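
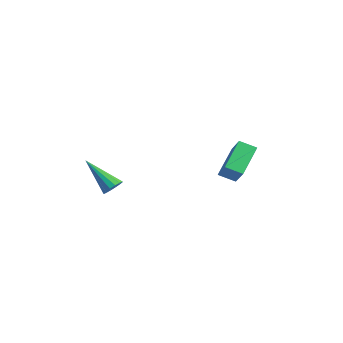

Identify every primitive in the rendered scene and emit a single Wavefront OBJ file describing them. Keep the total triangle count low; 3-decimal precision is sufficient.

v 3.229 0.51 2.132
v 2.676 -0.089 2.489
v 2.535 1.745 3.125
v 1.982 1.146 3.483
v 4.178 0.234 3.137
v 3.625 -0.365 3.495
v 3.484 1.469 4.131
v 2.931 0.87 4.488
v -2.024 -2.746 0.257
v -1.612 -2.874 0.645
v -3.476 -3.354 1.603
v -1.682 -2.587 0.698
v -1.844 -2.343 0.634
v -2.055 -2.207 0.468
v -2.257 -2.215 0.246
v -2.397 -2.366 0.028
v -2.437 -2.618 -0.13
v -2.366 -2.905 -0.183
v -2.204 -3.149 -0.119
v -1.994 -3.286 0.047
v -1.792 -3.277 0.269
v -1.652 -3.127 0.487
f 2 4 1
f 5 2 1
f 1 4 3
f 3 5 1
f 2 8 4
f 6 2 5
f 6 8 2
f 4 8 3
f 7 5 3
f 3 8 7
f 7 6 5
f 8 6 7
f 10 9 12
f 10 12 11
f 12 9 13
f 12 13 11
f 13 9 14
f 13 14 11
f 14 9 15
f 14 15 11
f 15 9 16
f 15 16 11
f 16 9 17
f 16 17 11
f 17 9 18
f 17 18 11
f 18 9 19
f 18 19 11
f 19 9 20
f 19 20 11
f 20 9 21
f 20 21 11
f 21 9 22
f 21 22 11
f 22 9 10
f 22 10 11



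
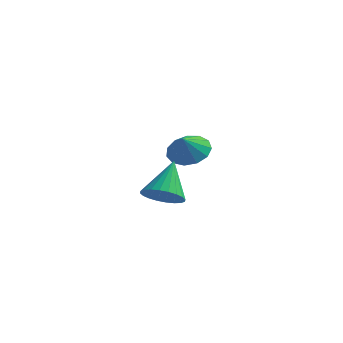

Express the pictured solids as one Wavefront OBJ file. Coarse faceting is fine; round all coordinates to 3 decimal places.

v 0.193 -2.065 1.991
v 0.881 -2.43 2.379
v 0.147 -0.775 3.289
v 1.032 -2.212 2.167
v 1.056 -1.971 1.929
v 0.948 -1.745 1.7
v 0.726 -1.567 1.516
v 0.422 -1.465 1.404
v 0.084 -1.454 1.381
v -0.238 -1.536 1.451
v -0.494 -1.699 1.603
v -0.646 -1.917 1.814
v -0.67 -2.158 2.053
v -0.562 -2.384 2.281
v -0.34 -2.562 2.466
v -0.036 -2.664 2.578
v 0.303 -2.675 2.601
v 0.624 -2.593 2.531
v -0.672 2.98 2.155
v 0.219 2.698 2.055
v -0.748 2.44 3.005
v 0.235 3.144 2.34
v -0.037 3.538 2.566
v -0.511 3.755 2.662
v -1.035 3.726 2.597
v -1.445 3.46 2.392
v -1.609 3.042 2.111
v -1.476 2.604 1.844
v -1.087 2.286 1.676
v -0.567 2.188 1.66
v -0.08 2.342 1.801
f 2 1 4
f 2 4 3
f 4 1 5
f 4 5 3
f 5 1 6
f 5 6 3
f 6 1 7
f 6 7 3
f 7 1 8
f 7 8 3
f 8 1 9
f 8 9 3
f 9 1 10
f 9 10 3
f 10 1 11
f 10 11 3
f 11 1 12
f 11 12 3
f 12 1 13
f 12 13 3
f 13 1 14
f 13 14 3
f 14 1 15
f 14 15 3
f 15 1 16
f 15 16 3
f 16 1 17
f 16 17 3
f 17 1 18
f 17 18 3
f 18 1 2
f 18 2 3
f 20 19 22
f 20 22 21
f 22 19 23
f 22 23 21
f 23 19 24
f 23 24 21
f 24 19 25
f 24 25 21
f 25 19 26
f 25 26 21
f 26 19 27
f 26 27 21
f 27 19 28
f 27 28 21
f 28 19 29
f 28 29 21
f 29 19 30
f 29 30 21
f 30 19 31
f 30 31 21
f 31 19 20
f 31 20 21



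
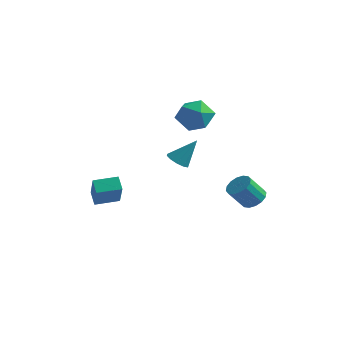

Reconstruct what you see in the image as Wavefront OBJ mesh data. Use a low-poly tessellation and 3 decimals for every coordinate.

v 1.527 -1.37 2.016
v 2.101 -1.751 1.892
v 2.273 -0.69 3.384
v 2.142 -1.375 1.683
v 1.948 -0.997 1.6
v 1.593 -0.762 1.677
v 1.213 -0.759 1.883
v 0.953 -0.99 2.14
v 0.912 -1.366 2.35
v 1.106 -1.744 2.432
v 1.461 -1.979 2.355
v 1.841 -1.982 2.149
v -2.445 -3.175 -1.47
v -2.97 -2.72 -0.898
v -1.486 -2.218 -1.353
v -2.011 -1.763 -0.78
v -1.649 -4.157 0.04
v -2.174 -3.702 0.613
v -0.69 -3.2 0.158
v -1.215 -2.745 0.73
v 3.137 3.962 -2.667
v 3.6 3.318 -2.835
v 3.025 2.595 -1.64
v 2.563 3.238 -1.473
v 3.832 3.555 -2.579
v 3.258 2.832 -1.384
v 3.879 3.901 -2.347
v 3.304 3.178 -1.152
v 3.727 4.264 -2.201
v 3.152 3.541 -1.006
v 3.417 4.545 -2.18
v 2.842 3.822 -0.985
v 3.032 4.67 -2.289
v 2.457 3.947 -1.095
v 2.675 4.605 -2.5
v 2.1 3.882 -1.305
v 2.442 4.368 -2.756
v 1.868 3.645 -1.561
v 2.396 4.022 -2.988
v 1.821 3.299 -1.793
v 2.548 3.659 -3.134
v 1.973 2.936 -1.939
v 2.858 3.378 -3.155
v 2.283 2.655 -1.96
v 3.243 3.253 -3.045
v 2.668 2.53 -1.851
v -0.664 3.493 2.735
v 0.067 3.984 3.516
v 0.053 1.776 3.144
v 0.784 2.267 3.925
v -0.374 2.238 4.139
v -0.817 3.299 3.886
v 0.937 2.461 2.774
v 0.494 3.522 2.521
v 1.056 3.346 3.541
v 0.246 3.209 4.384
v -0.126 2.551 2.276
v -0.936 2.414 3.119
f 2 1 4
f 2 4 3
f 4 1 5
f 4 5 3
f 5 1 6
f 5 6 3
f 6 1 7
f 6 7 3
f 7 1 8
f 7 8 3
f 8 1 9
f 8 9 3
f 9 1 10
f 9 10 3
f 10 1 11
f 10 11 3
f 11 1 12
f 11 12 3
f 12 1 2
f 12 2 3
f 14 16 13
f 17 14 13
f 13 16 15
f 15 17 13
f 14 20 16
f 18 14 17
f 18 20 14
f 16 20 15
f 19 17 15
f 15 20 19
f 19 18 17
f 20 18 19
f 22 21 25
f 22 25 23
f 23 25 26
f 23 26 24
f 25 21 27
f 25 27 26
f 26 27 28
f 26 28 24
f 27 21 29
f 27 29 28
f 28 29 30
f 28 30 24
f 29 21 31
f 29 31 30
f 30 31 32
f 30 32 24
f 31 21 33
f 31 33 32
f 32 33 34
f 32 34 24
f 33 21 35
f 33 35 34
f 34 35 36
f 34 36 24
f 35 21 37
f 35 37 36
f 36 37 38
f 36 38 24
f 37 21 39
f 37 39 38
f 38 39 40
f 38 40 24
f 39 21 41
f 39 41 40
f 40 41 42
f 40 42 24
f 41 21 43
f 41 43 42
f 42 43 44
f 42 44 24
f 43 21 45
f 43 45 44
f 44 45 46
f 44 46 24
f 45 21 22
f 45 22 46
f 46 22 23
f 46 23 24
f 47 58 52
f 47 52 48
f 47 48 54
f 47 54 57
f 47 57 58
f 48 52 56
f 52 58 51
f 58 57 49
f 57 54 53
f 54 48 55
f 50 56 51
f 50 51 49
f 50 49 53
f 50 53 55
f 50 55 56
f 51 56 52
f 49 51 58
f 53 49 57
f 55 53 54
f 56 55 48



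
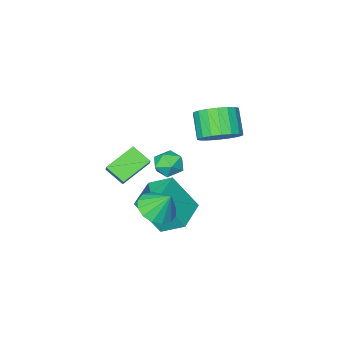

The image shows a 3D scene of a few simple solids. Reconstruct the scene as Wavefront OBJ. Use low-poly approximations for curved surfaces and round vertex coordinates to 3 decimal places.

v -2.499 -0.707 2.634
v -1.708 -0.35 3.26
v -2.17 -1.276 4.372
v -2.961 -1.633 3.746
v -2.065 -0.051 3.36
v -2.528 -0.978 4.472
v -2.508 0.117 3.316
v -2.971 -0.809 4.429
v -2.95 0.123 3.137
v -3.412 -0.804 4.25
v -3.302 -0.036 2.859
v -3.764 -0.963 3.971
v -3.495 -0.328 2.535
v -3.957 -1.254 3.648
v -3.49 -0.695 2.232
v -3.953 -1.621 3.344
v -3.29 -1.064 2.008
v -3.752 -1.99 3.12
v -2.932 -1.362 1.908
v -3.395 -2.289 3.02
v -2.489 -1.531 1.951
v -2.952 -2.457 3.064
v -2.048 -1.536 2.13
v -2.51 -2.463 3.243
v -1.696 -1.377 2.409
v -2.158 -2.304 3.521
v -1.503 -1.086 2.732
v -1.965 -2.012 3.845
v -1.507 -0.719 3.036
v -1.97 -1.645 4.148
v 1.292 -0.44 -0.397
v 1.933 -1.012 0.095
v 1.048 0.3 0.777
v 2.214 -0.625 -0.09
v 2.249 -0.19 -0.357
v 2.026 0.179 -0.636
v 1.608 0.382 -0.85
v 1.104 0.364 -0.943
v 0.651 0.131 -0.89
v 0.369 -0.255 -0.705
v 0.335 -0.691 -0.438
v 0.557 -1.059 -0.159
v 0.976 -1.262 0.055
v 1.479 -1.245 0.148
v 1.219 -3.191 -0.448
v 1.531 -4.105 0.176
v -0.295 -3.167 0.348
v 0.018 -4.081 0.971
v 1.562 -2.639 0.189
v 1.875 -3.553 0.812
v 0.049 -2.615 0.984
v 0.361 -3.529 1.608
v -1.188 -2.438 -2.987
v -1.75 -1.302 -2.165
v 0.296 -1.524 -3.234
v -0.266 -0.388 -2.413
v -0.334 -3.332 -1.167
v -0.896 -2.196 -0.346
v 1.15 -2.418 -1.415
v 0.588 -1.282 -0.593
v 1.054 0.02 1.881
v 1.404 -0.415 2.453
v -0.104 -0.405 2.267
v 0.246 -0.84 2.839
v 0.245 -0.043 2.888
v 0.961 0.22 2.649
v 0.339 -1.04 2.071
v 1.055 -0.777 1.832
v 0.963 -1.07 2.57
v 0.904 -0.454 3.075
v 0.396 -0.366 1.645
v 0.337 0.25 2.15
f 2 1 5
f 2 5 3
f 3 5 6
f 3 6 4
f 5 1 7
f 5 7 6
f 6 7 8
f 6 8 4
f 7 1 9
f 7 9 8
f 8 9 10
f 8 10 4
f 9 1 11
f 9 11 10
f 10 11 12
f 10 12 4
f 11 1 13
f 11 13 12
f 12 13 14
f 12 14 4
f 13 1 15
f 13 15 14
f 14 15 16
f 14 16 4
f 15 1 17
f 15 17 16
f 16 17 18
f 16 18 4
f 17 1 19
f 17 19 18
f 18 19 20
f 18 20 4
f 19 1 21
f 19 21 20
f 20 21 22
f 20 22 4
f 21 1 23
f 21 23 22
f 22 23 24
f 22 24 4
f 23 1 25
f 23 25 24
f 24 25 26
f 24 26 4
f 25 1 27
f 25 27 26
f 26 27 28
f 26 28 4
f 27 1 29
f 27 29 28
f 28 29 30
f 28 30 4
f 29 1 2
f 29 2 30
f 30 2 3
f 30 3 4
f 32 31 34
f 32 34 33
f 34 31 35
f 34 35 33
f 35 31 36
f 35 36 33
f 36 31 37
f 36 37 33
f 37 31 38
f 37 38 33
f 38 31 39
f 38 39 33
f 39 31 40
f 39 40 33
f 40 31 41
f 40 41 33
f 41 31 42
f 41 42 33
f 42 31 43
f 42 43 33
f 43 31 44
f 43 44 33
f 44 31 32
f 44 32 33
f 46 48 45
f 49 46 45
f 45 48 47
f 47 49 45
f 46 52 48
f 50 46 49
f 50 52 46
f 48 52 47
f 51 49 47
f 47 52 51
f 51 50 49
f 52 50 51
f 54 56 53
f 57 54 53
f 53 56 55
f 55 57 53
f 54 60 56
f 58 54 57
f 58 60 54
f 56 60 55
f 59 57 55
f 55 60 59
f 59 58 57
f 60 58 59
f 61 72 66
f 61 66 62
f 61 62 68
f 61 68 71
f 61 71 72
f 62 66 70
f 66 72 65
f 72 71 63
f 71 68 67
f 68 62 69
f 64 70 65
f 64 65 63
f 64 63 67
f 64 67 69
f 64 69 70
f 65 70 66
f 63 65 72
f 67 63 71
f 69 67 68
f 70 69 62



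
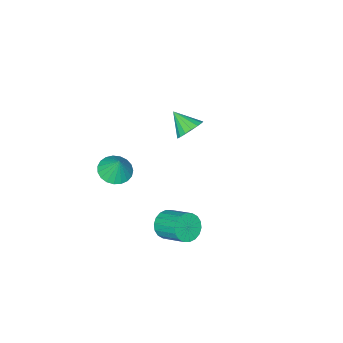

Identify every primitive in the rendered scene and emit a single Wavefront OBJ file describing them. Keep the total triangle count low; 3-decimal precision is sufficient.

v -3.66 -0.772 1.355
v -3.341 -0.335 1.889
v -3.56 -1.788 2.125
v -3.697 -0.315 1.961
v -4.044 -0.4 1.895
v -4.304 -0.57 1.705
v -4.416 -0.786 1.435
v -4.355 -0.999 1.146
v -4.135 -1.159 0.905
v -3.806 -1.231 0.767
v -3.444 -1.198 0.764
v -3.131 -1.067 0.896
v -2.94 -0.868 1.133
v -2.914 -0.647 1.421
v -3.058 -0.455 1.693
v 2.221 0.602 3.407
v 2.728 0.028 3.604
v 2.339 1.058 4.433
v 2.928 0.257 3.479
v 3.006 0.545 3.342
v 2.949 0.843 3.216
v 2.765 1.099 3.123
v 2.488 1.269 3.079
v 2.164 1.324 3.092
v 1.85 1.254 3.159
v 1.601 1.071 3.269
v 1.458 0.807 3.403
v 1.448 0.507 3.537
v 1.571 0.224 3.649
v 1.807 0.006 3.719
v 2.114 -0.109 3.735
v 2.44 -0.101 3.694
v 1.292 2.879 0.453
v 1.81 3.146 -0.002
v 1.787 4.408 0.711
v 1.268 4.141 1.167
v 1.53 3.227 -0.155
v 1.507 4.489 0.558
v 1.202 3.239 -0.187
v 1.179 4.501 0.526
v 0.892 3.18 -0.092
v 0.869 4.442 0.621
v 0.662 3.061 0.11
v 0.639 4.323 0.824
v 0.556 2.906 0.381
v 0.533 4.169 1.094
v 0.595 2.746 0.666
v 0.572 4.008 1.379
v 0.773 2.612 0.909
v 0.75 3.874 1.622
v 1.053 2.531 1.062
v 1.03 3.793 1.775
v 1.381 2.519 1.094
v 1.358 3.781 1.807
v 1.691 2.578 0.999
v 1.668 3.84 1.712
v 1.921 2.697 0.796
v 1.898 3.959 1.51
v 2.027 2.851 0.526
v 2.004 4.114 1.239
v 1.988 3.012 0.241
v 1.965 4.274 0.954
f 2 1 4
f 2 4 3
f 4 1 5
f 4 5 3
f 5 1 6
f 5 6 3
f 6 1 7
f 6 7 3
f 7 1 8
f 7 8 3
f 8 1 9
f 8 9 3
f 9 1 10
f 9 10 3
f 10 1 11
f 10 11 3
f 11 1 12
f 11 12 3
f 12 1 13
f 12 13 3
f 13 1 14
f 13 14 3
f 14 1 15
f 14 15 3
f 15 1 2
f 15 2 3
f 17 16 19
f 17 19 18
f 19 16 20
f 19 20 18
f 20 16 21
f 20 21 18
f 21 16 22
f 21 22 18
f 22 16 23
f 22 23 18
f 23 16 24
f 23 24 18
f 24 16 25
f 24 25 18
f 25 16 26
f 25 26 18
f 26 16 27
f 26 27 18
f 27 16 28
f 27 28 18
f 28 16 29
f 28 29 18
f 29 16 30
f 29 30 18
f 30 16 31
f 30 31 18
f 31 16 32
f 31 32 18
f 32 16 17
f 32 17 18
f 34 33 37
f 34 37 35
f 35 37 38
f 35 38 36
f 37 33 39
f 37 39 38
f 38 39 40
f 38 40 36
f 39 33 41
f 39 41 40
f 40 41 42
f 40 42 36
f 41 33 43
f 41 43 42
f 42 43 44
f 42 44 36
f 43 33 45
f 43 45 44
f 44 45 46
f 44 46 36
f 45 33 47
f 45 47 46
f 46 47 48
f 46 48 36
f 47 33 49
f 47 49 48
f 48 49 50
f 48 50 36
f 49 33 51
f 49 51 50
f 50 51 52
f 50 52 36
f 51 33 53
f 51 53 52
f 52 53 54
f 52 54 36
f 53 33 55
f 53 55 54
f 54 55 56
f 54 56 36
f 55 33 57
f 55 57 56
f 56 57 58
f 56 58 36
f 57 33 59
f 57 59 58
f 58 59 60
f 58 60 36
f 59 33 61
f 59 61 60
f 60 61 62
f 60 62 36
f 61 33 34
f 61 34 62
f 62 34 35
f 62 35 36



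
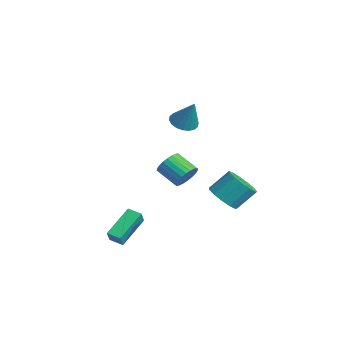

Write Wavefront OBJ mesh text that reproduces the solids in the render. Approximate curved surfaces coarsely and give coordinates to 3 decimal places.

v 1.386 0.746 2.892
v 2.069 0.348 2.607
v 2.214 0.994 4.528
v 2.138 0.705 2.518
v 2.057 1.07 2.504
v 1.844 1.37 2.566
v 1.54 1.547 2.693
v 1.205 1.565 2.859
v 0.907 1.421 3.032
v 0.703 1.143 3.177
v 0.635 0.786 3.266
v 0.716 0.422 3.28
v 0.929 0.121 3.218
v 1.233 -0.056 3.091
v 1.567 -0.074 2.925
v 1.866 0.07 2.752
v 3.052 0.14 -0.479
v 3.561 -0.395 -0.1
v 2.417 -0.974 0.619
v 1.908 -0.44 0.239
v 3.565 -0.146 0.108
v 2.421 -0.725 0.826
v 3.491 0.146 0.225
v 2.347 -0.433 0.944
v 3.35 0.438 0.236
v 2.206 -0.141 0.954
v 3.164 0.684 0.137
v 2.02 0.105 0.856
v 2.961 0.847 -0.055
v 1.816 0.268 0.664
v 2.771 0.902 -0.312
v 1.627 0.323 0.407
v 2.625 0.842 -0.594
v 1.48 0.263 0.124
v 2.543 0.674 -0.859
v 1.399 0.095 -0.14
v 2.539 0.425 -1.066
v 1.395 -0.154 -0.348
v 2.613 0.133 -1.184
v 1.469 -0.446 -0.465
v 2.754 -0.159 -1.194
v 1.61 -0.738 -0.476
v 2.94 -0.405 -1.096
v 1.796 -0.984 -0.377
v 3.144 -0.568 -0.904
v 1.999 -1.147 -0.185
v 3.333 -0.623 -0.647
v 2.189 -1.202 0.072
v 3.48 -0.563 -0.364
v 2.335 -1.142 0.354
v 2.932 -4.331 -4.323
v 2.094 -2.741 -3.238
v 3.619 -3.858 -4.486
v 2.781 -2.268 -3.401
v 3.339 -4.652 -3.539
v 2.501 -3.062 -2.454
v 4.026 -4.179 -3.702
v 3.188 -2.589 -2.617
v 2.759 2.453 -2.802
v 3.67 2.752 -3.229
v 3.833 3.886 -2.084
v 2.921 3.587 -1.658
v 3.25 3.076 -3.49
v 3.413 4.21 -2.345
v 2.674 3.202 -3.533
v 2.836 4.337 -2.388
v 2.124 3.09 -3.344
v 2.287 4.225 -2.199
v 1.776 2.776 -2.983
v 1.939 3.911 -1.838
v 1.74 2.359 -2.565
v 1.903 3.494 -1.42
v 2.027 1.972 -2.222
v 2.19 3.107 -1.077
v 2.547 1.737 -2.063
v 2.71 2.872 -0.919
v 3.134 1.73 -2.139
v 3.296 2.865 -0.995
v 3.601 1.952 -2.426
v 3.764 3.087 -1.281
v 3.801 2.333 -2.832
v 3.964 3.468 -1.687
f 2 1 4
f 2 4 3
f 4 1 5
f 4 5 3
f 5 1 6
f 5 6 3
f 6 1 7
f 6 7 3
f 7 1 8
f 7 8 3
f 8 1 9
f 8 9 3
f 9 1 10
f 9 10 3
f 10 1 11
f 10 11 3
f 11 1 12
f 11 12 3
f 12 1 13
f 12 13 3
f 13 1 14
f 13 14 3
f 14 1 15
f 14 15 3
f 15 1 16
f 15 16 3
f 16 1 2
f 16 2 3
f 18 17 21
f 18 21 19
f 19 21 22
f 19 22 20
f 21 17 23
f 21 23 22
f 22 23 24
f 22 24 20
f 23 17 25
f 23 25 24
f 24 25 26
f 24 26 20
f 25 17 27
f 25 27 26
f 26 27 28
f 26 28 20
f 27 17 29
f 27 29 28
f 28 29 30
f 28 30 20
f 29 17 31
f 29 31 30
f 30 31 32
f 30 32 20
f 31 17 33
f 31 33 32
f 32 33 34
f 32 34 20
f 33 17 35
f 33 35 34
f 34 35 36
f 34 36 20
f 35 17 37
f 35 37 36
f 36 37 38
f 36 38 20
f 37 17 39
f 37 39 38
f 38 39 40
f 38 40 20
f 39 17 41
f 39 41 40
f 40 41 42
f 40 42 20
f 41 17 43
f 41 43 42
f 42 43 44
f 42 44 20
f 43 17 45
f 43 45 44
f 44 45 46
f 44 46 20
f 45 17 47
f 45 47 46
f 46 47 48
f 46 48 20
f 47 17 49
f 47 49 48
f 48 49 50
f 48 50 20
f 49 17 18
f 49 18 50
f 50 18 19
f 50 19 20
f 52 54 51
f 55 52 51
f 51 54 53
f 53 55 51
f 52 58 54
f 56 52 55
f 56 58 52
f 54 58 53
f 57 55 53
f 53 58 57
f 57 56 55
f 58 56 57
f 60 59 63
f 60 63 61
f 61 63 64
f 61 64 62
f 63 59 65
f 63 65 64
f 64 65 66
f 64 66 62
f 65 59 67
f 65 67 66
f 66 67 68
f 66 68 62
f 67 59 69
f 67 69 68
f 68 69 70
f 68 70 62
f 69 59 71
f 69 71 70
f 70 71 72
f 70 72 62
f 71 59 73
f 71 73 72
f 72 73 74
f 72 74 62
f 73 59 75
f 73 75 74
f 74 75 76
f 74 76 62
f 75 59 77
f 75 77 76
f 76 77 78
f 76 78 62
f 77 59 79
f 77 79 78
f 78 79 80
f 78 80 62
f 79 59 81
f 79 81 80
f 80 81 82
f 80 82 62
f 81 59 60
f 81 60 82
f 82 60 61
f 82 61 62



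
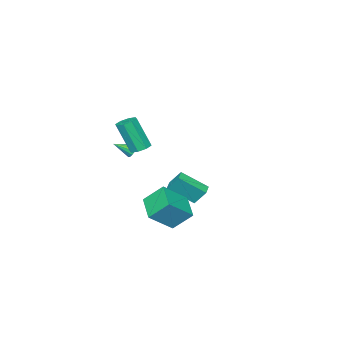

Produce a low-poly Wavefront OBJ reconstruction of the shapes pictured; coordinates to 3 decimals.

v -3.927 -1.356 -4.655
v -4.155 -0.62 -3.596
v -3.212 -0.971 -4.768
v -3.44 -0.235 -3.709
v -2.98 -2.765 -3.471
v -3.208 -2.029 -2.412
v -2.265 -2.38 -3.584
v -2.493 -1.644 -2.525
v 3.089 0.234 2.786
v 3.684 0.559 2.84
v 3.966 -0.289 4.829
v 3.371 -0.614 4.774
v 3.285 0.842 3.017
v 3.567 -0.005 5.006
v 2.772 0.769 3.059
v 3.053 -0.078 5.048
v 2.444 0.383 2.941
v 2.726 -0.465 4.929
v 2.494 -0.091 2.731
v 2.776 -0.939 4.72
v 2.893 -0.375 2.554
v 3.175 -1.222 4.543
v 3.407 -0.302 2.512
v 3.688 -1.149 4.501
v 3.734 0.085 2.631
v 4.016 -0.763 4.619
v 1.408 -1.888 1.251
v 1.675 -1.479 1.429
v 2.192 -2.672 1.869
v 1.466 -1.533 1.627
v 1.238 -1.7 1.705
v 1.064 -1.926 1.639
v 0.999 -2.141 1.45
v 1.064 -2.275 1.197
v 1.238 -2.286 0.962
v 1.466 -2.171 0.818
v 1.675 -1.966 0.812
v 1.8 -1.737 0.945
v 1.8 -1.555 1.175
v 1.912 1.19 -2.475
v 1.287 2.182 -1.328
v 2.966 2.508 -3.04
v 2.341 3.5 -1.893
v 3.339 0.6 -1.187
v 2.714 1.592 -0.04
v 4.393 1.918 -1.752
v 3.768 2.91 -0.605
f 2 4 1
f 5 2 1
f 1 4 3
f 3 5 1
f 2 8 4
f 6 2 5
f 6 8 2
f 4 8 3
f 7 5 3
f 3 8 7
f 7 6 5
f 8 6 7
f 10 9 13
f 10 13 11
f 11 13 14
f 11 14 12
f 13 9 15
f 13 15 14
f 14 15 16
f 14 16 12
f 15 9 17
f 15 17 16
f 16 17 18
f 16 18 12
f 17 9 19
f 17 19 18
f 18 19 20
f 18 20 12
f 19 9 21
f 19 21 20
f 20 21 22
f 20 22 12
f 21 9 23
f 21 23 22
f 22 23 24
f 22 24 12
f 23 9 25
f 23 25 24
f 24 25 26
f 24 26 12
f 25 9 10
f 25 10 26
f 26 10 11
f 26 11 12
f 28 27 30
f 28 30 29
f 30 27 31
f 30 31 29
f 31 27 32
f 31 32 29
f 32 27 33
f 32 33 29
f 33 27 34
f 33 34 29
f 34 27 35
f 34 35 29
f 35 27 36
f 35 36 29
f 36 27 37
f 36 37 29
f 37 27 38
f 37 38 29
f 38 27 39
f 38 39 29
f 39 27 28
f 39 28 29
f 41 43 40
f 44 41 40
f 40 43 42
f 42 44 40
f 41 47 43
f 45 41 44
f 45 47 41
f 43 47 42
f 46 44 42
f 42 47 46
f 46 45 44
f 47 45 46



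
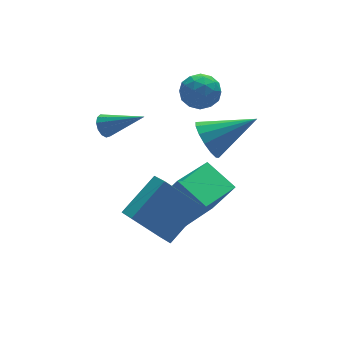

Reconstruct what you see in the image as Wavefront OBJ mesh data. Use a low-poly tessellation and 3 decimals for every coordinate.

v -3.882 2.824 0.937
v -3.576 2.791 0.494
v -2.718 1.776 1.823
v -3.476 3.032 0.649
v -3.505 3.208 0.896
v -3.654 3.262 1.156
v -3.875 3.177 1.346
v -4.099 2.98 1.407
v -4.254 2.734 1.319
v -4.291 2.516 1.109
v -4.198 2.396 0.845
v -4.005 2.412 0.611
v -3.773 2.559 0.48
v -3.502 -1.054 -2.749
v -3.522 -1.952 -2.334
v -4.718 -0.366 -1.318
v -4.738 -1.265 -0.903
v -1.922 -0.575 -1.637
v -1.942 -1.474 -1.222
v -3.138 0.112 -0.206
v -3.158 -0.786 0.209
v -0.198 3.85 0.873
v 0.339 4.265 0.307
v 0.841 2.915 1.173
v 1.378 3.33 0.607
v 1.14 3.725 1.361
v 0.498 4.303 1.175
v 0.682 2.877 0.305
v 0.04 3.455 0.119
v 0.883 3.664 -0.044
v 1.166 4.188 0.609
v 0.014 2.992 0.871
v 0.297 3.516 1.524
v -0.021 4.139 0.564
v 1.201 3.041 0.916
v 1.061 3.273 1.359
v 1.376 3.517 1.027
v 0.073 4.162 1.074
v 0.388 4.405 0.741
v 0.859 4.088 1.361
v 0.792 2.775 0.739
v 1.107 3.018 0.406
v -0.196 3.663 0.453
v 0.119 3.907 0.121
v 0.321 3.092 0.119
v 0.615 4.03 0.025
v 1.225 3.481 0.201
v 0.816 3.214 0.024
v 0.439 3.554 -0.086
v 0.781 4.338 0.408
v 1.391 3.788 0.585
v 1.251 4.021 1.028
v 0.874 4.36 0.919
v 1.1 3.985 0.202
v -0.211 3.392 0.895
v 0.399 2.842 1.072
v 0.306 2.82 0.561
v -0.071 3.159 0.452
v -0.045 3.699 1.279
v 0.565 3.15 1.455
v 0.741 3.626 1.566
v 0.364 3.966 1.456
v 0.08 3.195 1.278
v -0.581 0.801 0.361
v -0.089 1.066 -0.371
v 1.221 0.219 1.359
v -0.118 1.453 -0.094
v -0.27 1.665 0.304
v -0.506 1.645 0.717
v -0.761 1.4 1.035
v -0.968 0.993 1.172
v -1.072 0.536 1.092
v -1.043 0.149 0.816
v -0.891 -0.064 0.418
v -0.656 -0.044 0.004
v -0.4 0.202 -0.314
v -0.193 0.608 -0.451
v -2.015 -0.008 -3.753
v -2.564 1.277 -3.015
v -0.203 0.997 -4.154
v -0.752 2.281 -3.415
v -1.348 -0.601 -2.225
v -1.897 0.683 -1.486
v 0.464 0.403 -2.625
v -0.085 1.688 -1.887
f 2 1 4
f 2 4 3
f 4 1 5
f 4 5 3
f 5 1 6
f 5 6 3
f 6 1 7
f 6 7 3
f 7 1 8
f 7 8 3
f 8 1 9
f 8 9 3
f 9 1 10
f 9 10 3
f 10 1 11
f 10 11 3
f 11 1 12
f 11 12 3
f 12 1 13
f 12 13 3
f 13 1 2
f 13 2 3
f 15 17 14
f 18 15 14
f 14 17 16
f 16 18 14
f 15 21 17
f 19 15 18
f 19 21 15
f 17 21 16
f 20 18 16
f 16 21 20
f 20 19 18
f 21 19 20
f 22 59 38
f 59 33 62
f 38 62 27
f 59 62 38
f 22 38 34
f 38 27 39
f 34 39 23
f 38 39 34
f 22 34 43
f 34 23 44
f 43 44 29
f 34 44 43
f 22 43 55
f 43 29 58
f 55 58 32
f 43 58 55
f 22 55 59
f 55 32 63
f 59 63 33
f 55 63 59
f 23 39 50
f 39 27 53
f 50 53 31
f 39 53 50
f 27 62 40
f 62 33 61
f 40 61 26
f 62 61 40
f 33 63 60
f 63 32 56
f 60 56 24
f 63 56 60
f 32 58 57
f 58 29 45
f 57 45 28
f 58 45 57
f 29 44 49
f 44 23 46
f 49 46 30
f 44 46 49
f 25 51 37
f 51 31 52
f 37 52 26
f 51 52 37
f 25 37 35
f 37 26 36
f 35 36 24
f 37 36 35
f 25 35 42
f 35 24 41
f 42 41 28
f 35 41 42
f 25 42 47
f 42 28 48
f 47 48 30
f 42 48 47
f 25 47 51
f 47 30 54
f 51 54 31
f 47 54 51
f 26 52 40
f 52 31 53
f 40 53 27
f 52 53 40
f 24 36 60
f 36 26 61
f 60 61 33
f 36 61 60
f 28 41 57
f 41 24 56
f 57 56 32
f 41 56 57
f 30 48 49
f 48 28 45
f 49 45 29
f 48 45 49
f 31 54 50
f 54 30 46
f 50 46 23
f 54 46 50
f 65 64 67
f 65 67 66
f 67 64 68
f 67 68 66
f 68 64 69
f 68 69 66
f 69 64 70
f 69 70 66
f 70 64 71
f 70 71 66
f 71 64 72
f 71 72 66
f 72 64 73
f 72 73 66
f 73 64 74
f 73 74 66
f 74 64 75
f 74 75 66
f 75 64 76
f 75 76 66
f 76 64 77
f 76 77 66
f 77 64 65
f 77 65 66
f 79 81 78
f 82 79 78
f 78 81 80
f 80 82 78
f 79 85 81
f 83 79 82
f 83 85 79
f 81 85 80
f 84 82 80
f 80 85 84
f 84 83 82
f 85 83 84



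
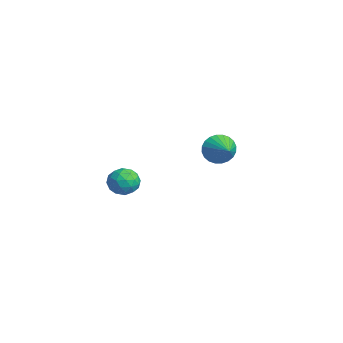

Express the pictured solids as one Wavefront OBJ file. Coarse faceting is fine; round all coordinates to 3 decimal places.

v -2.077 3.235 -3.226
v -1.838 3.612 -3.973
v -0.803 3.245 -2.814
v -1.903 3.884 -3.78
v -1.994 4.056 -3.502
v -2.098 4.104 -3.182
v -2.199 4.019 -2.869
v -2.281 3.815 -2.611
v -2.332 3.523 -2.446
v -2.345 3.187 -2.4
v -2.316 2.858 -2.48
v -2.252 2.587 -2.673
v -2.161 2.414 -2.951
v -2.057 2.367 -3.27
v -1.956 2.451 -3.583
v -1.874 2.655 -3.842
v -1.823 2.948 -4.007
v -1.81 3.284 -4.053
v 1.991 -2.098 -2.949
v 2.279 -2.388 -2.274
v 1.081 -2.992 -2.946
v 1.369 -3.282 -2.271
v 1.017 -2.577 -2.279
v 1.579 -2.024 -2.28
v 1.781 -3.356 -2.94
v 2.343 -2.803 -2.941
v 2.148 -3.166 -2.269
v 1.676 -2.684 -1.86
v 1.684 -2.696 -3.36
v 1.212 -2.214 -2.951
v 2.215 -2.164 -2.612
v 1.145 -3.216 -2.608
v 0.938 -2.801 -2.613
v 1.107 -2.971 -2.216
v 1.804 -1.95 -2.615
v 1.973 -2.121 -2.219
v 1.231 -2.232 -2.221
v 1.387 -3.259 -3.001
v 1.556 -3.43 -2.605
v 2.253 -2.409 -3.004
v 2.422 -2.579 -2.607
v 2.129 -3.148 -2.999
v 2.307 -2.792 -2.212
v 1.772 -3.318 -2.21
v 2.014 -3.361 -2.603
v 2.345 -3.036 -2.604
v 2.03 -2.509 -1.972
v 1.495 -3.035 -1.97
v 1.288 -2.62 -1.974
v 1.619 -2.295 -1.975
v 1.953 -2.966 -1.969
v 1.865 -2.345 -3.25
v 1.33 -2.871 -3.248
v 1.741 -3.085 -3.245
v 2.072 -2.76 -3.246
v 1.588 -2.062 -3.01
v 1.053 -2.588 -3.008
v 1.015 -2.344 -2.616
v 1.346 -2.019 -2.617
v 1.407 -2.414 -3.251
f 2 1 4
f 2 4 3
f 4 1 5
f 4 5 3
f 5 1 6
f 5 6 3
f 6 1 7
f 6 7 3
f 7 1 8
f 7 8 3
f 8 1 9
f 8 9 3
f 9 1 10
f 9 10 3
f 10 1 11
f 10 11 3
f 11 1 12
f 11 12 3
f 12 1 13
f 12 13 3
f 13 1 14
f 13 14 3
f 14 1 15
f 14 15 3
f 15 1 16
f 15 16 3
f 16 1 17
f 16 17 3
f 17 1 18
f 17 18 3
f 18 1 2
f 18 2 3
f 19 56 35
f 56 30 59
f 35 59 24
f 56 59 35
f 19 35 31
f 35 24 36
f 31 36 20
f 35 36 31
f 19 31 40
f 31 20 41
f 40 41 26
f 31 41 40
f 19 40 52
f 40 26 55
f 52 55 29
f 40 55 52
f 19 52 56
f 52 29 60
f 56 60 30
f 52 60 56
f 20 36 47
f 36 24 50
f 47 50 28
f 36 50 47
f 24 59 37
f 59 30 58
f 37 58 23
f 59 58 37
f 30 60 57
f 60 29 53
f 57 53 21
f 60 53 57
f 29 55 54
f 55 26 42
f 54 42 25
f 55 42 54
f 26 41 46
f 41 20 43
f 46 43 27
f 41 43 46
f 22 48 34
f 48 28 49
f 34 49 23
f 48 49 34
f 22 34 32
f 34 23 33
f 32 33 21
f 34 33 32
f 22 32 39
f 32 21 38
f 39 38 25
f 32 38 39
f 22 39 44
f 39 25 45
f 44 45 27
f 39 45 44
f 22 44 48
f 44 27 51
f 48 51 28
f 44 51 48
f 23 49 37
f 49 28 50
f 37 50 24
f 49 50 37
f 21 33 57
f 33 23 58
f 57 58 30
f 33 58 57
f 25 38 54
f 38 21 53
f 54 53 29
f 38 53 54
f 27 45 46
f 45 25 42
f 46 42 26
f 45 42 46
f 28 51 47
f 51 27 43
f 47 43 20
f 51 43 47



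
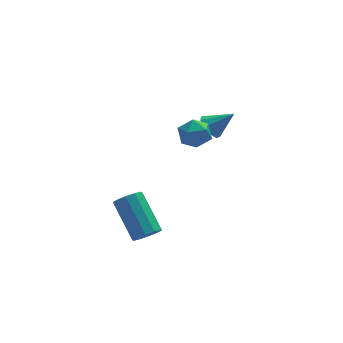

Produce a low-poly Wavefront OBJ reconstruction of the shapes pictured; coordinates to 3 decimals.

v -3.38 -3.172 -1.474
v -3.178 -3.469 -1.044
v -3.638 -2.205 0.044
v -3.84 -1.908 -0.386
v -2.923 -3.27 -1.167
v -3.382 -2.006 -0.079
v -2.842 -3.034 -1.407
v -3.301 -1.77 -0.318
v -2.967 -2.851 -1.672
v -3.426 -1.587 -0.584
v -3.25 -2.79 -1.862
v -3.709 -1.526 -0.774
v -3.582 -2.875 -1.904
v -4.042 -1.611 -0.816
v -3.838 -3.074 -1.781
v -4.297 -1.81 -0.693
v -3.919 -3.31 -1.542
v -4.378 -2.046 -0.453
v -3.794 -3.493 -1.276
v -4.253 -2.229 -0.188
v -3.511 -3.554 -1.086
v -3.97 -2.29 0.002
v -1.669 -2.092 3.405
v -1.314 -2.331 2.914
v -1.966 -3.069 3.666
v -1.611 -3.308 3.175
v -1.315 -3.043 3.692
v -1.132 -2.439 3.53
v -2.148 -2.961 3.05
v -1.965 -2.357 2.888
v -1.61 -2.868 2.694
v -1.095 -2.919 3.091
v -2.185 -2.481 3.489
v -1.67 -2.532 3.886
v -0.7 -0.804 2.065
v -0.351 -0.617 1.684
v 0.12 -0.936 2.755
v -0.479 -0.332 1.892
v -0.712 -0.267 2.181
v -0.939 -0.454 2.416
v -1.054 -0.805 2.486
v -1.004 -1.156 2.36
v -0.812 -1.342 2.096
v -0.568 -1.277 1.817
v -0.385 -0.991 1.655
f 2 1 5
f 2 5 3
f 3 5 6
f 3 6 4
f 5 1 7
f 5 7 6
f 6 7 8
f 6 8 4
f 7 1 9
f 7 9 8
f 8 9 10
f 8 10 4
f 9 1 11
f 9 11 10
f 10 11 12
f 10 12 4
f 11 1 13
f 11 13 12
f 12 13 14
f 12 14 4
f 13 1 15
f 13 15 14
f 14 15 16
f 14 16 4
f 15 1 17
f 15 17 16
f 16 17 18
f 16 18 4
f 17 1 19
f 17 19 18
f 18 19 20
f 18 20 4
f 19 1 21
f 19 21 20
f 20 21 22
f 20 22 4
f 21 1 2
f 21 2 22
f 22 2 3
f 22 3 4
f 23 34 28
f 23 28 24
f 23 24 30
f 23 30 33
f 23 33 34
f 24 28 32
f 28 34 27
f 34 33 25
f 33 30 29
f 30 24 31
f 26 32 27
f 26 27 25
f 26 25 29
f 26 29 31
f 26 31 32
f 27 32 28
f 25 27 34
f 29 25 33
f 31 29 30
f 32 31 24
f 36 35 38
f 36 38 37
f 38 35 39
f 38 39 37
f 39 35 40
f 39 40 37
f 40 35 41
f 40 41 37
f 41 35 42
f 41 42 37
f 42 35 43
f 42 43 37
f 43 35 44
f 43 44 37
f 44 35 45
f 44 45 37
f 45 35 36
f 45 36 37



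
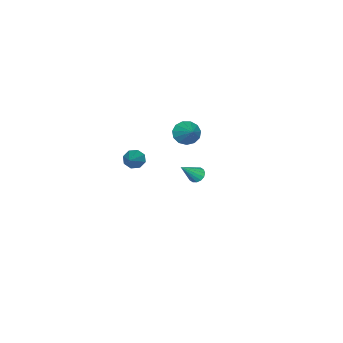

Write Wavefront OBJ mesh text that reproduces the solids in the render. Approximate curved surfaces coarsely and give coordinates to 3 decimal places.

v 0.393 2.3 1.508
v 0.791 1.724 1.673
v 1.287 3.16 2.352
v 0.954 1.883 1.338
v 0.939 2.175 1.056
v 0.75 2.507 0.919
v 0.448 2.773 0.968
v 0.128 2.889 1.189
v -0.108 2.818 1.511
v -0.185 2.583 1.833
v -0.078 2.258 2.051
v 0.178 1.946 2.097
v 0.502 1.747 1.956
v -3.337 0.792 -4.288
v -2.971 0.767 -4.642
v -2.343 0.408 -3.232
v -2.966 1.016 -4.556
v -3.06 1.206 -4.398
v -3.228 1.285 -4.211
v -3.426 1.231 -4.044
v -3.6 1.061 -3.942
v -3.703 0.818 -3.933
v -3.709 0.568 -4.019
v -3.615 0.379 -4.177
v -3.446 0.3 -4.364
v -3.249 0.353 -4.531
v -3.075 0.524 -4.633
v 2.872 0.827 0.55
v 3.19 0.823 0.077
v 4.548 1.573 1.67
v 2.982 1.202 0.135
v 2.71 1.362 0.436
v 2.532 1.208 0.804
v 2.554 0.831 1.023
v 2.761 0.452 0.965
v 3.033 0.292 0.664
v 3.211 0.446 0.296
f 2 1 4
f 2 4 3
f 4 1 5
f 4 5 3
f 5 1 6
f 5 6 3
f 6 1 7
f 6 7 3
f 7 1 8
f 7 8 3
f 8 1 9
f 8 9 3
f 9 1 10
f 9 10 3
f 10 1 11
f 10 11 3
f 11 1 12
f 11 12 3
f 12 1 13
f 12 13 3
f 13 1 2
f 13 2 3
f 15 14 17
f 15 17 16
f 17 14 18
f 17 18 16
f 18 14 19
f 18 19 16
f 19 14 20
f 19 20 16
f 20 14 21
f 20 21 16
f 21 14 22
f 21 22 16
f 22 14 23
f 22 23 16
f 23 14 24
f 23 24 16
f 24 14 25
f 24 25 16
f 25 14 26
f 25 26 16
f 26 14 27
f 26 27 16
f 27 14 15
f 27 15 16
f 29 28 31
f 29 31 30
f 31 28 32
f 31 32 30
f 32 28 33
f 32 33 30
f 33 28 34
f 33 34 30
f 34 28 35
f 34 35 30
f 35 28 36
f 35 36 30
f 36 28 37
f 36 37 30
f 37 28 29
f 37 29 30



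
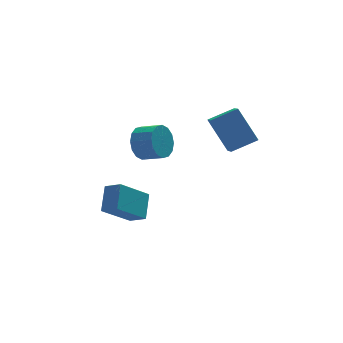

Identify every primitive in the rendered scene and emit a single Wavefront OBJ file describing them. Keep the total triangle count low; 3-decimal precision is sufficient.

v -1.407 -0.406 2.464
v -0.939 -0.337 1.71
v -0.205 -1.025 2.103
v -0.673 -1.094 2.856
v -0.774 -0.005 1.984
v -0.04 -0.693 2.376
v -0.779 0.22 2.386
v -0.045 -0.468 2.779
v -0.952 0.277 2.809
v -0.218 -0.412 3.202
v -1.247 0.15 3.14
v -0.513 -0.538 3.532
v -1.585 -0.125 3.289
v -0.851 -0.813 3.682
v -1.875 -0.475 3.217
v -1.141 -1.163 3.61
v -2.04 -0.807 2.944
v -1.306 -1.495 3.336
v -2.035 -1.032 2.541
v -1.301 -1.72 2.934
v -1.862 -1.088 2.118
v -1.128 -1.777 2.511
v -1.567 -0.962 1.788
v -0.833 -1.65 2.18
v -1.229 -0.687 1.638
v -0.495 -1.375 2.031
v 1.732 -0.017 3.104
v 1.559 -0.967 3.672
v 2.988 0.031 3.568
v 2.815 -0.919 4.136
v 2.325 -1.021 1.604
v 2.152 -1.971 2.172
v 3.581 -0.973 2.068
v 3.408 -1.923 2.636
v -1.695 0.569 -3.251
v -3.128 0.182 -2.003
v -1.222 1.583 -2.394
v -2.655 1.196 -1.145
v -1.145 -0.056 -2.815
v -2.578 -0.443 -1.566
v -0.672 0.958 -1.957
v -2.105 0.571 -0.709
f 2 1 5
f 2 5 3
f 3 5 6
f 3 6 4
f 5 1 7
f 5 7 6
f 6 7 8
f 6 8 4
f 7 1 9
f 7 9 8
f 8 9 10
f 8 10 4
f 9 1 11
f 9 11 10
f 10 11 12
f 10 12 4
f 11 1 13
f 11 13 12
f 12 13 14
f 12 14 4
f 13 1 15
f 13 15 14
f 14 15 16
f 14 16 4
f 15 1 17
f 15 17 16
f 16 17 18
f 16 18 4
f 17 1 19
f 17 19 18
f 18 19 20
f 18 20 4
f 19 1 21
f 19 21 20
f 20 21 22
f 20 22 4
f 21 1 23
f 21 23 22
f 22 23 24
f 22 24 4
f 23 1 25
f 23 25 24
f 24 25 26
f 24 26 4
f 25 1 2
f 25 2 26
f 26 2 3
f 26 3 4
f 28 30 27
f 31 28 27
f 27 30 29
f 29 31 27
f 28 34 30
f 32 28 31
f 32 34 28
f 30 34 29
f 33 31 29
f 29 34 33
f 33 32 31
f 34 32 33
f 36 38 35
f 39 36 35
f 35 38 37
f 37 39 35
f 36 42 38
f 40 36 39
f 40 42 36
f 38 42 37
f 41 39 37
f 37 42 41
f 41 40 39
f 42 40 41



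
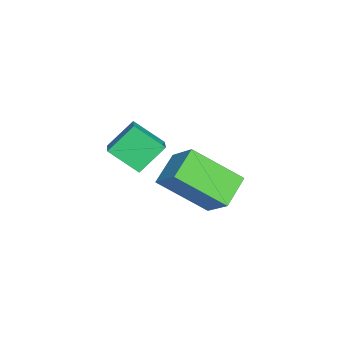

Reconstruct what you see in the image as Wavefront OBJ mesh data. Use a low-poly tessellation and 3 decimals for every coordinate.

v 1.167 -0.53 -0.148
v 1.051 -1.519 0.608
v 0.625 0.18 0.697
v 0.509 -0.808 1.453
v 2.131 -0.312 0.287
v 2.015 -1.3 1.043
v 1.589 0.399 1.132
v 1.473 -0.59 1.888
v -0.513 -0.327 -2.039
v -1.58 0.041 -1.435
v -0.657 1.338 -3.31
v -1.724 1.706 -2.706
v 0.244 0.414 -1.154
v -0.823 0.782 -0.55
v 0.1 2.079 -2.425
v -0.967 2.447 -1.821
f 2 4 1
f 5 2 1
f 1 4 3
f 3 5 1
f 2 8 4
f 6 2 5
f 6 8 2
f 4 8 3
f 7 5 3
f 3 8 7
f 7 6 5
f 8 6 7
f 10 12 9
f 13 10 9
f 9 12 11
f 11 13 9
f 10 16 12
f 14 10 13
f 14 16 10
f 12 16 11
f 15 13 11
f 11 16 15
f 15 14 13
f 16 14 15



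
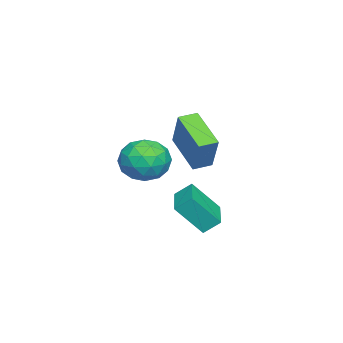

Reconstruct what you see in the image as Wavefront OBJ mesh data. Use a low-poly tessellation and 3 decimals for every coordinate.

v -0.761 -0.287 1.142
v -2.018 -1.601 2.269
v 0.197 0.275 2.865
v -1.061 -1.039 3.993
v -0.159 -0.961 1.027
v -1.417 -2.275 2.155
v 0.798 -0.399 2.751
v -0.459 -1.713 3.878
v 3.223 -0.672 0.912
v 3.043 0.008 1.505
v 2.795 0.391 -0.437
v 2.615 1.071 0.156
v 4.905 -0.131 0.804
v 4.725 0.549 1.397
v 4.477 0.932 -0.545
v 4.297 1.612 0.048
v 0.616 -1.807 1.133
v 1.209 -2.099 2.145
v -0.109 -3.621 1.035
v 0.484 -3.913 2.047
v -0.445 -3.142 2.092
v 0.003 -2.02 2.153
v 1.097 -3.7 1.027
v 1.545 -2.578 1.088
v 1.507 -3.269 2.08
v 0.553 -2.924 2.738
v 0.547 -2.796 0.442
v -0.407 -2.451 1.1
v 0.976 -1.793 1.648
v 0.124 -3.927 1.532
v -0.422 -3.473 1.559
v -0.074 -3.645 2.154
v 0.267 -1.747 1.652
v 0.616 -1.919 2.247
v -0.357 -2.532 2.216
v 0.484 -3.801 0.933
v 0.833 -3.973 1.528
v 1.174 -2.075 1.026
v 1.522 -2.247 1.621
v 1.457 -3.188 0.964
v 1.5 -2.653 2.204
v 1.074 -3.719 2.146
v 1.434 -3.594 1.547
v 1.698 -2.935 1.582
v 0.939 -2.45 2.591
v 0.513 -3.516 2.534
v -0.033 -3.063 2.56
v 0.23 -2.404 2.596
v 1.115 -3.138 2.553
v 0.587 -2.204 0.646
v 0.161 -3.27 0.589
v 0.87 -3.316 0.584
v 1.133 -2.657 0.62
v 0.026 -2.001 1.034
v -0.4 -3.067 0.976
v -0.598 -2.785 1.598
v -0.334 -2.126 1.633
v -0.015 -2.582 0.627
f 2 4 1
f 5 2 1
f 1 4 3
f 3 5 1
f 2 8 4
f 6 2 5
f 6 8 2
f 4 8 3
f 7 5 3
f 3 8 7
f 7 6 5
f 8 6 7
f 10 12 9
f 13 10 9
f 9 12 11
f 11 13 9
f 10 16 12
f 14 10 13
f 14 16 10
f 12 16 11
f 15 13 11
f 11 16 15
f 15 14 13
f 16 14 15
f 17 54 33
f 54 28 57
f 33 57 22
f 54 57 33
f 17 33 29
f 33 22 34
f 29 34 18
f 33 34 29
f 17 29 38
f 29 18 39
f 38 39 24
f 29 39 38
f 17 38 50
f 38 24 53
f 50 53 27
f 38 53 50
f 17 50 54
f 50 27 58
f 54 58 28
f 50 58 54
f 18 34 45
f 34 22 48
f 45 48 26
f 34 48 45
f 22 57 35
f 57 28 56
f 35 56 21
f 57 56 35
f 28 58 55
f 58 27 51
f 55 51 19
f 58 51 55
f 27 53 52
f 53 24 40
f 52 40 23
f 53 40 52
f 24 39 44
f 39 18 41
f 44 41 25
f 39 41 44
f 20 46 32
f 46 26 47
f 32 47 21
f 46 47 32
f 20 32 30
f 32 21 31
f 30 31 19
f 32 31 30
f 20 30 37
f 30 19 36
f 37 36 23
f 30 36 37
f 20 37 42
f 37 23 43
f 42 43 25
f 37 43 42
f 20 42 46
f 42 25 49
f 46 49 26
f 42 49 46
f 21 47 35
f 47 26 48
f 35 48 22
f 47 48 35
f 19 31 55
f 31 21 56
f 55 56 28
f 31 56 55
f 23 36 52
f 36 19 51
f 52 51 27
f 36 51 52
f 25 43 44
f 43 23 40
f 44 40 24
f 43 40 44
f 26 49 45
f 49 25 41
f 45 41 18
f 49 41 45



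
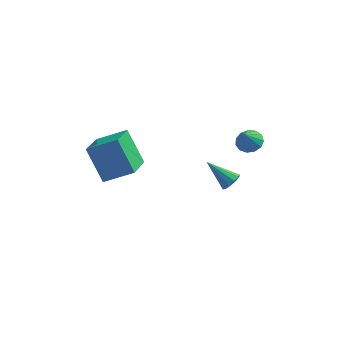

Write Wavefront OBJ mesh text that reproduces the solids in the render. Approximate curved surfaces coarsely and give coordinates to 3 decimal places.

v 3.992 -0.084 -0.823
v 4.308 -0.621 -1.042
v 3.808 -0.556 0.063
v 4.565 -0.408 -0.876
v 4.639 -0.093 -0.693
v 4.508 0.224 -0.551
v 4.214 0.444 -0.495
v 3.849 0.496 -0.544
v 3.529 0.364 -0.681
v 3.357 0.089 -0.863
v 3.386 -0.241 -1.032
v 3.608 -0.521 -1.135
v 3.952 -0.662 -1.139
v -2.897 -2.894 -0.02
v -1.519 -2.686 0.68
v -2.794 -1.247 -0.714
v -1.415 -1.039 -0.014
v -2.005 -3.601 -1.566
v -0.626 -3.393 -0.866
v -1.901 -1.954 -2.26
v -0.523 -1.746 -1.56
v 3.164 0.264 -4.237
v 3.516 0.241 -3.802
v 1.956 0.596 -3.243
v 3.51 0.567 -3.918
v 3.373 0.777 -4.156
v 3.155 0.792 -4.424
v 2.941 0.604 -4.622
v 2.813 0.287 -4.672
v 2.818 -0.039 -4.557
v 2.956 -0.249 -4.319
v 3.173 -0.264 -4.05
v 3.387 -0.077 -3.853
f 2 1 4
f 2 4 3
f 4 1 5
f 4 5 3
f 5 1 6
f 5 6 3
f 6 1 7
f 6 7 3
f 7 1 8
f 7 8 3
f 8 1 9
f 8 9 3
f 9 1 10
f 9 10 3
f 10 1 11
f 10 11 3
f 11 1 12
f 11 12 3
f 12 1 13
f 12 13 3
f 13 1 2
f 13 2 3
f 15 17 14
f 18 15 14
f 14 17 16
f 16 18 14
f 15 21 17
f 19 15 18
f 19 21 15
f 17 21 16
f 20 18 16
f 16 21 20
f 20 19 18
f 21 19 20
f 23 22 25
f 23 25 24
f 25 22 26
f 25 26 24
f 26 22 27
f 26 27 24
f 27 22 28
f 27 28 24
f 28 22 29
f 28 29 24
f 29 22 30
f 29 30 24
f 30 22 31
f 30 31 24
f 31 22 32
f 31 32 24
f 32 22 33
f 32 33 24
f 33 22 23
f 33 23 24



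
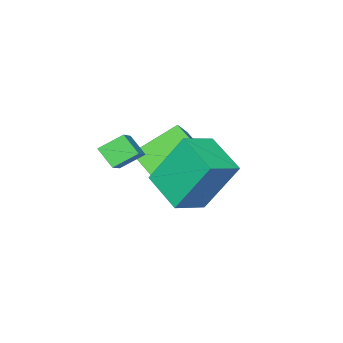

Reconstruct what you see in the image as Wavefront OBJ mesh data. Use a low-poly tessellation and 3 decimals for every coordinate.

v 2.096 2.894 1.991
v 1.796 1.537 2.554
v 3.203 2.816 2.392
v 2.903 1.459 2.956
v 2.657 2.061 0.284
v 2.357 0.704 0.848
v 3.764 1.983 0.686
v 3.464 0.626 1.249
v 1.504 -0.368 -0.727
v 1.251 -1.974 0.089
v 0.252 0.337 0.272
v -0.001 -1.27 1.089
v 2.121 -0.15 -0.109
v 1.868 -1.757 0.708
v 0.869 0.554 0.891
v 0.616 -1.052 1.707
v 3.693 -0.332 1.346
v 3.703 -0.935 1.886
v 3.074 0.098 1.838
v 3.084 -0.506 2.378
v 4.376 0.106 1.822
v 4.386 -0.498 2.362
v 3.757 0.535 2.314
v 3.767 -0.068 2.854
f 2 4 1
f 5 2 1
f 1 4 3
f 3 5 1
f 2 8 4
f 6 2 5
f 6 8 2
f 4 8 3
f 7 5 3
f 3 8 7
f 7 6 5
f 8 6 7
f 10 12 9
f 13 10 9
f 9 12 11
f 11 13 9
f 10 16 12
f 14 10 13
f 14 16 10
f 12 16 11
f 15 13 11
f 11 16 15
f 15 14 13
f 16 14 15
f 18 20 17
f 21 18 17
f 17 20 19
f 19 21 17
f 18 24 20
f 22 18 21
f 22 24 18
f 20 24 19
f 23 21 19
f 19 24 23
f 23 22 21
f 24 22 23



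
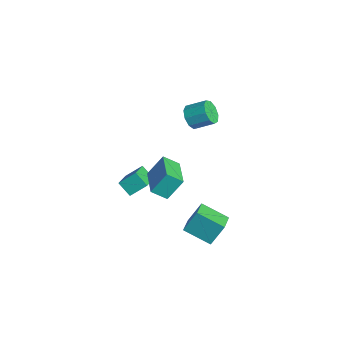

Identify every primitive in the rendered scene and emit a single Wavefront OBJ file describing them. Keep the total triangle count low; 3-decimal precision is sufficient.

v 2.19 1.447 -3.842
v 2.239 2.244 -2.479
v 1.091 2.14 -4.208
v 1.14 2.938 -2.846
v 3.24 2.702 -4.614
v 3.289 3.5 -3.252
v 2.141 3.396 -4.981
v 2.19 4.193 -3.618
v 0.937 -0.208 0.748
v 0.955 0.714 1.993
v 1.257 0.635 0.118
v 1.275 1.558 1.364
v 2.965 -0.718 1.096
v 2.983 0.205 2.342
v 3.285 0.126 0.467
v 3.303 1.048 1.712
v -2.878 0.439 -4.248
v -3.577 -0.006 -3.54
v -2.675 1.418 -3.432
v -3.374 0.973 -2.724
v -1.646 -0.393 -3.556
v -2.345 -0.838 -2.848
v -1.443 0.586 -2.74
v -2.142 0.141 -2.032
v -1.009 3.065 3.11
v -0.562 2.538 3.552
v -0.004 3.549 4.192
v -0.451 4.075 3.75
v -0.285 2.681 3.085
v 0.273 3.691 3.726
v -0.346 3.003 2.63
v 0.211 4.014 3.271
v -0.718 3.354 2.4
v -0.16 4.365 3.04
v -1.226 3.57 2.501
v -0.668 4.581 3.142
v -1.632 3.549 2.888
v -1.074 4.56 3.528
v -1.747 3.302 3.378
v -1.189 4.312 4.018
v -1.516 2.943 3.743
v -0.958 3.954 4.383
v -1.048 2.642 3.811
v -0.49 3.652 4.452
f 2 4 1
f 5 2 1
f 1 4 3
f 3 5 1
f 2 8 4
f 6 2 5
f 6 8 2
f 4 8 3
f 7 5 3
f 3 8 7
f 7 6 5
f 8 6 7
f 10 12 9
f 13 10 9
f 9 12 11
f 11 13 9
f 10 16 12
f 14 10 13
f 14 16 10
f 12 16 11
f 15 13 11
f 11 16 15
f 15 14 13
f 16 14 15
f 18 20 17
f 21 18 17
f 17 20 19
f 19 21 17
f 18 24 20
f 22 18 21
f 22 24 18
f 20 24 19
f 23 21 19
f 19 24 23
f 23 22 21
f 24 22 23
f 26 25 29
f 26 29 27
f 27 29 30
f 27 30 28
f 29 25 31
f 29 31 30
f 30 31 32
f 30 32 28
f 31 25 33
f 31 33 32
f 32 33 34
f 32 34 28
f 33 25 35
f 33 35 34
f 34 35 36
f 34 36 28
f 35 25 37
f 35 37 36
f 36 37 38
f 36 38 28
f 37 25 39
f 37 39 38
f 38 39 40
f 38 40 28
f 39 25 41
f 39 41 40
f 40 41 42
f 40 42 28
f 41 25 43
f 41 43 42
f 42 43 44
f 42 44 28
f 43 25 26
f 43 26 44
f 44 26 27
f 44 27 28



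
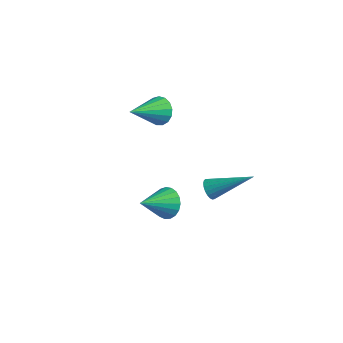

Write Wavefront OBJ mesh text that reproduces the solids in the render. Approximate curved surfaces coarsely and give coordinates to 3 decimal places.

v 1.623 -0.188 3.223
v 2.064 -0.465 2.786
v 1.477 -1.672 4.017
v 2.253 -0.355 3.027
v 2.297 -0.206 3.313
v 2.187 -0.053 3.578
v 1.948 0.069 3.762
v 1.635 0.132 3.823
v 1.319 0.122 3.745
v 1.072 0.041 3.549
v 0.952 -0.092 3.277
v 0.986 -0.248 2.993
v 1.166 -0.389 2.762
v 1.451 -0.485 2.636
v 1.775 -0.512 2.645
v 2.877 1.393 -2.058
v 3.202 1.326 -2.445
v 4.283 2.467 -1.062
v 3.104 1.506 -2.5
v 2.967 1.666 -2.479
v 2.814 1.779 -2.385
v 2.672 1.825 -2.234
v 2.565 1.797 -2.053
v 2.513 1.698 -1.873
v 2.523 1.547 -1.724
v 2.595 1.37 -1.633
v 2.715 1.196 -1.616
v 2.863 1.056 -1.675
v 3.014 0.975 -1.8
v 3.141 0.966 -1.97
v 3.222 1.03 -2.154
v 3.244 1.158 -2.322
v 4.103 -2.406 0.552
v 4.296 -2.083 1.166
v 3.877 -3.634 1.268
v 4.001 -2.033 1.159
v 3.724 -2.047 1.048
v 3.512 -2.123 0.851
v 3.402 -2.248 0.602
v 3.413 -2.4 0.344
v 3.544 -2.554 0.123
v 3.771 -2.681 -0.025
v 4.055 -2.761 -0.073
v 4.348 -2.78 -0.012
v 4.598 -2.734 0.145
v 4.763 -2.631 0.373
v 4.813 -2.489 0.632
v 4.741 -2.333 0.877
v 4.558 -2.189 1.066
f 2 1 4
f 2 4 3
f 4 1 5
f 4 5 3
f 5 1 6
f 5 6 3
f 6 1 7
f 6 7 3
f 7 1 8
f 7 8 3
f 8 1 9
f 8 9 3
f 9 1 10
f 9 10 3
f 10 1 11
f 10 11 3
f 11 1 12
f 11 12 3
f 12 1 13
f 12 13 3
f 13 1 14
f 13 14 3
f 14 1 15
f 14 15 3
f 15 1 2
f 15 2 3
f 17 16 19
f 17 19 18
f 19 16 20
f 19 20 18
f 20 16 21
f 20 21 18
f 21 16 22
f 21 22 18
f 22 16 23
f 22 23 18
f 23 16 24
f 23 24 18
f 24 16 25
f 24 25 18
f 25 16 26
f 25 26 18
f 26 16 27
f 26 27 18
f 27 16 28
f 27 28 18
f 28 16 29
f 28 29 18
f 29 16 30
f 29 30 18
f 30 16 31
f 30 31 18
f 31 16 32
f 31 32 18
f 32 16 17
f 32 17 18
f 34 33 36
f 34 36 35
f 36 33 37
f 36 37 35
f 37 33 38
f 37 38 35
f 38 33 39
f 38 39 35
f 39 33 40
f 39 40 35
f 40 33 41
f 40 41 35
f 41 33 42
f 41 42 35
f 42 33 43
f 42 43 35
f 43 33 44
f 43 44 35
f 44 33 45
f 44 45 35
f 45 33 46
f 45 46 35
f 46 33 47
f 46 47 35
f 47 33 48
f 47 48 35
f 48 33 49
f 48 49 35
f 49 33 34
f 49 34 35



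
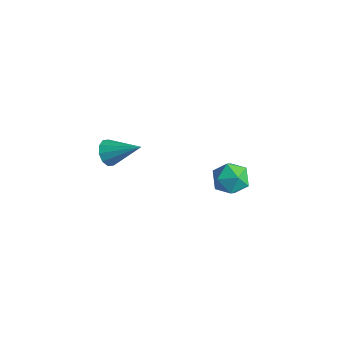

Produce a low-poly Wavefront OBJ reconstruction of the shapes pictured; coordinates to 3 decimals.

v -1.856 3.331 -2.475
v -1.177 2.847 -3.199
v -3.123 2.133 -2.861
v -2.444 1.649 -3.585
v -2.233 1.586 -2.503
v -1.45 2.326 -2.265
v -2.85 2.654 -3.795
v -2.067 3.394 -3.557
v -1.792 2.428 -4.015
v -1.411 1.768 -3.216
v -2.889 3.212 -2.844
v -2.508 2.552 -2.045
v -3.816 -4.353 3.061
v -3.551 -4.015 2.41
v -2.344 -3.507 4.099
v -3.868 -3.715 2.615
v -4.165 -3.659 2.991
v -4.329 -3.868 3.393
v -4.297 -4.262 3.669
v -4.081 -4.691 3.712
v -3.764 -4.991 3.507
v -3.467 -5.047 3.132
v -3.304 -4.838 2.729
v -3.336 -4.444 2.454
f 1 12 6
f 1 6 2
f 1 2 8
f 1 8 11
f 1 11 12
f 2 6 10
f 6 12 5
f 12 11 3
f 11 8 7
f 8 2 9
f 4 10 5
f 4 5 3
f 4 3 7
f 4 7 9
f 4 9 10
f 5 10 6
f 3 5 12
f 7 3 11
f 9 7 8
f 10 9 2
f 14 13 16
f 14 16 15
f 16 13 17
f 16 17 15
f 17 13 18
f 17 18 15
f 18 13 19
f 18 19 15
f 19 13 20
f 19 20 15
f 20 13 21
f 20 21 15
f 21 13 22
f 21 22 15
f 22 13 23
f 22 23 15
f 23 13 24
f 23 24 15
f 24 13 14
f 24 14 15



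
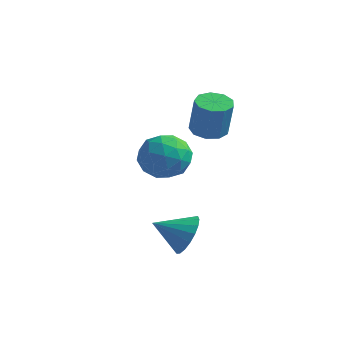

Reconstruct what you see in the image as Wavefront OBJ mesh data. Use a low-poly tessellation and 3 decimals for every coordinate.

v 1.007 3.148 -0.145
v 1.647 2.227 0.41
v -0.467 2.953 1.23
v 0.173 2.032 1.785
v 0.597 3.208 1.837
v 1.508 3.329 0.987
v -0.328 1.851 0.653
v 0.583 1.972 -0.197
v 0.822 1.426 0.904
v 1.394 2.265 1.635
v -0.214 2.915 0.005
v 0.358 3.754 0.736
v 1.456 2.705 0.012
v -0.276 2.475 1.628
v -0.027 3.167 1.658
v 0.349 2.626 1.985
v 1.374 3.352 0.351
v 1.751 2.811 0.677
v 1.133 3.388 1.516
v -0.571 2.369 0.963
v -0.194 1.828 1.289
v 0.831 2.554 -0.345
v 1.207 2.013 -0.018
v 0.047 1.792 0.124
v 1.348 1.693 0.628
v 0.482 1.578 1.436
v 0.187 1.471 0.771
v 0.722 1.542 0.272
v 1.684 2.186 1.058
v 0.818 2.071 1.866
v 1.067 2.762 1.897
v 1.602 2.833 1.397
v 1.199 1.715 1.348
v 0.362 3.109 -0.226
v -0.504 2.994 0.582
v -0.422 2.347 0.243
v 0.113 2.418 -0.257
v 0.698 3.602 0.204
v -0.168 3.487 1.012
v 0.458 3.638 1.368
v 0.993 3.709 0.869
v -0.019 3.465 0.292
v 3.962 -0.754 -1.386
v 4.604 -0.938 -0.59
v 2.838 -1.586 -0.674
v 4.394 -0.546 -0.463
v 4.098 -0.195 -0.52
v 3.775 0.046 -0.748
v 3.489 0.128 -1.103
v 3.297 0.036 -1.514
v 3.236 -0.213 -1.899
v 3.32 -0.569 -2.183
v 3.53 -0.961 -2.31
v 3.826 -1.313 -2.253
v 4.149 -1.553 -2.025
v 4.435 -1.635 -1.67
v 4.627 -1.543 -1.259
v 4.688 -1.294 -0.874
v 2.301 3.337 2.582
v 3.094 3.565 2.425
v 3.512 3.331 4.201
v 2.719 3.103 4.358
v 2.779 4.027 2.56
v 3.198 3.793 4.336
v 2.241 4.166 2.705
v 2.66 3.932 4.481
v 1.731 3.917 2.792
v 2.149 3.683 4.569
v 1.487 3.397 2.782
v 1.906 3.163 4.558
v 1.624 2.848 2.677
v 2.043 2.615 4.454
v 2.077 2.529 2.528
v 2.496 2.295 4.305
v 2.635 2.587 2.404
v 3.054 2.354 4.181
v 3.037 2.996 2.363
v 3.456 2.763 4.14
f 1 38 17
f 38 12 41
f 17 41 6
f 38 41 17
f 1 17 13
f 17 6 18
f 13 18 2
f 17 18 13
f 1 13 22
f 13 2 23
f 22 23 8
f 13 23 22
f 1 22 34
f 22 8 37
f 34 37 11
f 22 37 34
f 1 34 38
f 34 11 42
f 38 42 12
f 34 42 38
f 2 18 29
f 18 6 32
f 29 32 10
f 18 32 29
f 6 41 19
f 41 12 40
f 19 40 5
f 41 40 19
f 12 42 39
f 42 11 35
f 39 35 3
f 42 35 39
f 11 37 36
f 37 8 24
f 36 24 7
f 37 24 36
f 8 23 28
f 23 2 25
f 28 25 9
f 23 25 28
f 4 30 16
f 30 10 31
f 16 31 5
f 30 31 16
f 4 16 14
f 16 5 15
f 14 15 3
f 16 15 14
f 4 14 21
f 14 3 20
f 21 20 7
f 14 20 21
f 4 21 26
f 21 7 27
f 26 27 9
f 21 27 26
f 4 26 30
f 26 9 33
f 30 33 10
f 26 33 30
f 5 31 19
f 31 10 32
f 19 32 6
f 31 32 19
f 3 15 39
f 15 5 40
f 39 40 12
f 15 40 39
f 7 20 36
f 20 3 35
f 36 35 11
f 20 35 36
f 9 27 28
f 27 7 24
f 28 24 8
f 27 24 28
f 10 33 29
f 33 9 25
f 29 25 2
f 33 25 29
f 44 43 46
f 44 46 45
f 46 43 47
f 46 47 45
f 47 43 48
f 47 48 45
f 48 43 49
f 48 49 45
f 49 43 50
f 49 50 45
f 50 43 51
f 50 51 45
f 51 43 52
f 51 52 45
f 52 43 53
f 52 53 45
f 53 43 54
f 53 54 45
f 54 43 55
f 54 55 45
f 55 43 56
f 55 56 45
f 56 43 57
f 56 57 45
f 57 43 58
f 57 58 45
f 58 43 44
f 58 44 45
f 60 59 63
f 60 63 61
f 61 63 64
f 61 64 62
f 63 59 65
f 63 65 64
f 64 65 66
f 64 66 62
f 65 59 67
f 65 67 66
f 66 67 68
f 66 68 62
f 67 59 69
f 67 69 68
f 68 69 70
f 68 70 62
f 69 59 71
f 69 71 70
f 70 71 72
f 70 72 62
f 71 59 73
f 71 73 72
f 72 73 74
f 72 74 62
f 73 59 75
f 73 75 74
f 74 75 76
f 74 76 62
f 75 59 77
f 75 77 76
f 76 77 78
f 76 78 62
f 77 59 60
f 77 60 78
f 78 60 61
f 78 61 62



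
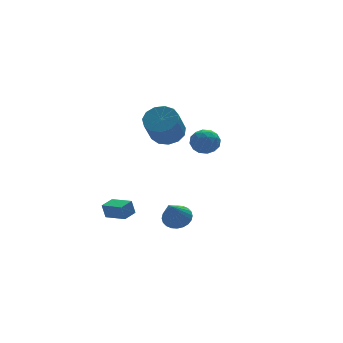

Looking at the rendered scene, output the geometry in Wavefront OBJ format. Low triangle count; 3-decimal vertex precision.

v 0.726 -0.642 -1.714
v 1.42 -1.032 -1.564
v -0.106 -1.558 -0.246
v 1.454 -0.774 -1.384
v 1.377 -0.497 -1.255
v 1.201 -0.241 -1.195
v 0.953 -0.047 -1.214
v 0.67 0.057 -1.31
v 0.395 0.055 -1.467
v 0.171 -0.054 -1.661
v 0.032 -0.252 -1.864
v -0.002 -0.51 -2.044
v 0.075 -0.787 -2.174
v 0.251 -1.043 -2.233
v 0.499 -1.238 -2.214
v 0.782 -1.342 -2.119
v 1.056 -1.339 -1.962
v 1.28 -1.23 -1.767
v 3.299 3.791 1.752
v 3.874 4.166 1.196
v 4.046 2.574 1.704
v 4.621 2.949 1.148
v 4.584 3.213 1.99
v 4.122 3.966 2.02
v 3.798 2.774 0.88
v 3.336 3.527 0.91
v 4.183 3.538 0.658
v 4.668 3.809 1.344
v 3.252 2.931 1.556
v 3.737 3.202 2.242
v 3.521 4.085 1.478
v 4.399 2.655 1.422
v 4.377 2.81 1.917
v 4.715 3.031 1.59
v 3.666 3.967 1.962
v 4.004 4.188 1.636
v 4.422 3.628 2.103
v 3.916 2.552 1.264
v 4.254 2.773 0.938
v 3.205 3.709 1.31
v 3.543 3.93 0.983
v 3.498 3.112 0.797
v 4.04 3.937 0.835
v 4.48 3.221 0.807
v 3.996 3.119 0.649
v 3.724 3.561 0.667
v 4.326 4.096 1.238
v 4.765 3.381 1.21
v 4.743 3.536 1.705
v 4.471 3.978 1.723
v 4.507 3.727 0.922
v 3.155 3.359 1.69
v 3.594 2.644 1.662
v 3.449 2.762 1.177
v 3.177 3.204 1.195
v 3.44 3.519 2.093
v 3.88 2.803 2.065
v 4.196 3.179 2.233
v 3.924 3.621 2.251
v 3.413 3.013 1.978
v -0.803 2.909 -3.308
v -0.975 3.009 -2.441
v -1.495 4.037 -3.575
v -1.667 4.137 -2.707
v -0.033 3.403 -3.213
v -0.205 3.503 -2.345
v -0.725 4.531 -3.479
v -0.897 4.631 -2.612
v 1.324 2.139 3.158
v 2.201 1.823 3.424
v 1.474 0.986 4.829
v 0.596 1.301 4.562
v 2.128 2.304 3.673
v 1.401 1.467 5.078
v 1.8 2.733 3.758
v 1.073 1.895 5.163
v 1.32 2.973 3.653
v 0.593 2.135 5.058
v 0.842 2.948 3.391
v 0.115 2.11 4.795
v 0.516 2.666 3.054
v -0.211 1.828 4.459
v 0.447 2.217 2.75
v -0.28 1.379 4.155
v 0.656 1.743 2.576
v -0.071 0.905 3.981
v 1.077 1.395 2.586
v 0.35 0.557 3.991
v 1.576 1.283 2.778
v 0.849 0.445 4.183
v 1.995 1.443 3.09
v 1.268 0.605 4.495
f 2 1 4
f 2 4 3
f 4 1 5
f 4 5 3
f 5 1 6
f 5 6 3
f 6 1 7
f 6 7 3
f 7 1 8
f 7 8 3
f 8 1 9
f 8 9 3
f 9 1 10
f 9 10 3
f 10 1 11
f 10 11 3
f 11 1 12
f 11 12 3
f 12 1 13
f 12 13 3
f 13 1 14
f 13 14 3
f 14 1 15
f 14 15 3
f 15 1 16
f 15 16 3
f 16 1 17
f 16 17 3
f 17 1 18
f 17 18 3
f 18 1 2
f 18 2 3
f 19 56 35
f 56 30 59
f 35 59 24
f 56 59 35
f 19 35 31
f 35 24 36
f 31 36 20
f 35 36 31
f 19 31 40
f 31 20 41
f 40 41 26
f 31 41 40
f 19 40 52
f 40 26 55
f 52 55 29
f 40 55 52
f 19 52 56
f 52 29 60
f 56 60 30
f 52 60 56
f 20 36 47
f 36 24 50
f 47 50 28
f 36 50 47
f 24 59 37
f 59 30 58
f 37 58 23
f 59 58 37
f 30 60 57
f 60 29 53
f 57 53 21
f 60 53 57
f 29 55 54
f 55 26 42
f 54 42 25
f 55 42 54
f 26 41 46
f 41 20 43
f 46 43 27
f 41 43 46
f 22 48 34
f 48 28 49
f 34 49 23
f 48 49 34
f 22 34 32
f 34 23 33
f 32 33 21
f 34 33 32
f 22 32 39
f 32 21 38
f 39 38 25
f 32 38 39
f 22 39 44
f 39 25 45
f 44 45 27
f 39 45 44
f 22 44 48
f 44 27 51
f 48 51 28
f 44 51 48
f 23 49 37
f 49 28 50
f 37 50 24
f 49 50 37
f 21 33 57
f 33 23 58
f 57 58 30
f 33 58 57
f 25 38 54
f 38 21 53
f 54 53 29
f 38 53 54
f 27 45 46
f 45 25 42
f 46 42 26
f 45 42 46
f 28 51 47
f 51 27 43
f 47 43 20
f 51 43 47
f 62 64 61
f 65 62 61
f 61 64 63
f 63 65 61
f 62 68 64
f 66 62 65
f 66 68 62
f 64 68 63
f 67 65 63
f 63 68 67
f 67 66 65
f 68 66 67
f 70 69 73
f 70 73 71
f 71 73 74
f 71 74 72
f 73 69 75
f 73 75 74
f 74 75 76
f 74 76 72
f 75 69 77
f 75 77 76
f 76 77 78
f 76 78 72
f 77 69 79
f 77 79 78
f 78 79 80
f 78 80 72
f 79 69 81
f 79 81 80
f 80 81 82
f 80 82 72
f 81 69 83
f 81 83 82
f 82 83 84
f 82 84 72
f 83 69 85
f 83 85 84
f 84 85 86
f 84 86 72
f 85 69 87
f 85 87 86
f 86 87 88
f 86 88 72
f 87 69 89
f 87 89 88
f 88 89 90
f 88 90 72
f 89 69 91
f 89 91 90
f 90 91 92
f 90 92 72
f 91 69 70
f 91 70 92
f 92 70 71
f 92 71 72



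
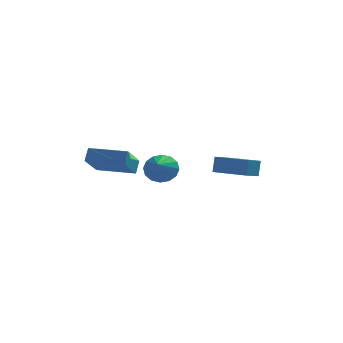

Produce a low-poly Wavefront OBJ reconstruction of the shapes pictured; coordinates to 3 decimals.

v -3.461 -1.967 2.735
v -3.338 -1.494 3.406
v -3.078 -0.48 1.616
v -2.955 -0.007 2.287
v -1.505 -2.473 2.733
v -1.382 -2 3.404
v -1.122 -0.986 1.614
v -0.999 -0.513 2.285
v 4.13 1.174 0.822
v 4.222 1.479 1.749
v 2.403 2.208 0.653
v 2.494 2.512 1.58
v 4.686 2.048 0.48
v 4.777 2.352 1.407
v 2.958 3.081 0.311
v 3.05 3.386 1.238
v -0.324 4.373 0.034
v 0.492 4.553 0.442
v -0.416 2.987 0.826
v 0.162 4.742 0.736
v -0.299 4.833 0.842
v -0.766 4.801 0.731
v -1.115 4.654 0.434
v -1.252 4.432 0.029
v -1.141 4.194 -0.374
v -0.81 4.004 -0.668
v -0.349 3.913 -0.774
v 0.118 3.946 -0.664
v 0.467 4.093 -0.366
v 0.604 4.315 0.038
f 2 4 1
f 5 2 1
f 1 4 3
f 3 5 1
f 2 8 4
f 6 2 5
f 6 8 2
f 4 8 3
f 7 5 3
f 3 8 7
f 7 6 5
f 8 6 7
f 10 12 9
f 13 10 9
f 9 12 11
f 11 13 9
f 10 16 12
f 14 10 13
f 14 16 10
f 12 16 11
f 15 13 11
f 11 16 15
f 15 14 13
f 16 14 15
f 18 17 20
f 18 20 19
f 20 17 21
f 20 21 19
f 21 17 22
f 21 22 19
f 22 17 23
f 22 23 19
f 23 17 24
f 23 24 19
f 24 17 25
f 24 25 19
f 25 17 26
f 25 26 19
f 26 17 27
f 26 27 19
f 27 17 28
f 27 28 19
f 28 17 29
f 28 29 19
f 29 17 30
f 29 30 19
f 30 17 18
f 30 18 19



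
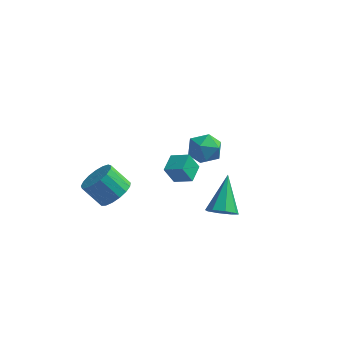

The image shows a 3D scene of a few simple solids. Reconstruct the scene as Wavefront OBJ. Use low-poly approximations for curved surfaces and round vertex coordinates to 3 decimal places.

v -1.256 3.574 -1.985
v -0.371 3.952 -2.255
v -0.529 2.688 -0.845
v 0.356 3.066 -1.115
v -0.321 3.649 -0.668
v -0.771 4.197 -1.373
v -0.129 2.443 -1.727
v -0.579 2.991 -2.432
v 0.325 3.253 -2.096
v 0.206 3.998 -1.441
v -1.106 2.642 -1.659
v -1.225 3.387 -1.004
v -3.317 -2.259 -1.07
v -2.624 -2.15 -0.43
v -3.589 -2.112 0.61
v -4.283 -2.221 -0.03
v -2.732 -1.724 -0.547
v -3.698 -1.686 0.494
v -2.975 -1.42 -0.783
v -3.941 -1.383 0.258
v -3.296 -1.309 -1.085
v -4.262 -1.272 -0.044
v -3.622 -1.415 -1.384
v -4.588 -1.378 -0.343
v -3.878 -1.715 -1.61
v -4.844 -1.677 -0.57
v -4.006 -2.139 -1.714
v -4.971 -2.102 -0.673
v -3.976 -2.59 -1.669
v -4.941 -2.553 -0.629
v -3.795 -2.966 -1.488
v -4.76 -2.929 -0.447
v -3.504 -3.179 -1.211
v -4.47 -3.142 -0.17
v -3.171 -3.182 -0.901
v -4.137 -3.145 0.139
v -2.871 -2.973 -0.631
v -3.837 -2.936 0.41
v -2.674 -2.6 -0.461
v -3.639 -2.563 0.58
v -0.66 -1.47 -0.182
v -1.098 -1.673 0.783
v -0.611 -0.448 0.054
v -1.049 -0.651 1.02
v 0.289 -1.609 0.22
v -0.149 -1.812 1.186
v 0.338 -0.587 0.457
v -0.1 -0.79 1.422
v 2.189 -3.387 -0.103
v 2.927 -3.166 -0.275
v 2.051 -1.833 1.303
v 2.516 -2.889 -0.621
v 1.913 -2.904 -0.664
v 1.472 -3.202 -0.378
v 1.45 -3.608 0.07
v 1.861 -3.885 0.416
v 2.464 -3.87 0.458
v 2.906 -3.572 0.172
f 1 12 6
f 1 6 2
f 1 2 8
f 1 8 11
f 1 11 12
f 2 6 10
f 6 12 5
f 12 11 3
f 11 8 7
f 8 2 9
f 4 10 5
f 4 5 3
f 4 3 7
f 4 7 9
f 4 9 10
f 5 10 6
f 3 5 12
f 7 3 11
f 9 7 8
f 10 9 2
f 14 13 17
f 14 17 15
f 15 17 18
f 15 18 16
f 17 13 19
f 17 19 18
f 18 19 20
f 18 20 16
f 19 13 21
f 19 21 20
f 20 21 22
f 20 22 16
f 21 13 23
f 21 23 22
f 22 23 24
f 22 24 16
f 23 13 25
f 23 25 24
f 24 25 26
f 24 26 16
f 25 13 27
f 25 27 26
f 26 27 28
f 26 28 16
f 27 13 29
f 27 29 28
f 28 29 30
f 28 30 16
f 29 13 31
f 29 31 30
f 30 31 32
f 30 32 16
f 31 13 33
f 31 33 32
f 32 33 34
f 32 34 16
f 33 13 35
f 33 35 34
f 34 35 36
f 34 36 16
f 35 13 37
f 35 37 36
f 36 37 38
f 36 38 16
f 37 13 39
f 37 39 38
f 38 39 40
f 38 40 16
f 39 13 14
f 39 14 40
f 40 14 15
f 40 15 16
f 42 44 41
f 45 42 41
f 41 44 43
f 43 45 41
f 42 48 44
f 46 42 45
f 46 48 42
f 44 48 43
f 47 45 43
f 43 48 47
f 47 46 45
f 48 46 47
f 50 49 52
f 50 52 51
f 52 49 53
f 52 53 51
f 53 49 54
f 53 54 51
f 54 49 55
f 54 55 51
f 55 49 56
f 55 56 51
f 56 49 57
f 56 57 51
f 57 49 58
f 57 58 51
f 58 49 50
f 58 50 51



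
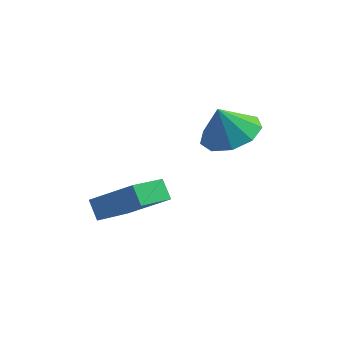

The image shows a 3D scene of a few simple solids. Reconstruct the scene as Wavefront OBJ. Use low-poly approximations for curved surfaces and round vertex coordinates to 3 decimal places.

v 0.31 1.361 0.847
v 1.104 2.018 1.135
v -0.13 1.399 1.973
v 0.531 2.407 0.898
v -0.145 2.306 0.637
v -0.608 1.764 0.474
v -0.642 1.033 0.485
v -0.23 0.455 0.666
v 0.435 0.302 0.931
v 1.041 0.644 1.157
v 1.306 1.322 1.237
v -3.275 1.076 -2.423
v -4.065 -0.341 -1.493
v -1.848 0.953 -1.4
v -2.638 -0.464 -0.469
v -2.942 0.544 -2.951
v -3.732 -0.873 -2.02
v -1.515 0.421 -1.927
v -2.305 -0.996 -0.997
f 2 1 4
f 2 4 3
f 4 1 5
f 4 5 3
f 5 1 6
f 5 6 3
f 6 1 7
f 6 7 3
f 7 1 8
f 7 8 3
f 8 1 9
f 8 9 3
f 9 1 10
f 9 10 3
f 10 1 11
f 10 11 3
f 11 1 2
f 11 2 3
f 13 15 12
f 16 13 12
f 12 15 14
f 14 16 12
f 13 19 15
f 17 13 16
f 17 19 13
f 15 19 14
f 18 16 14
f 14 19 18
f 18 17 16
f 19 17 18



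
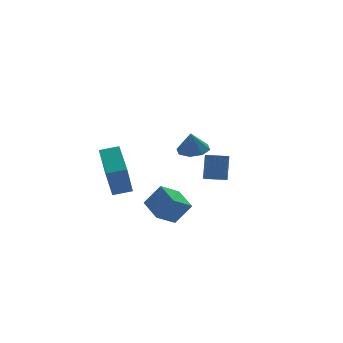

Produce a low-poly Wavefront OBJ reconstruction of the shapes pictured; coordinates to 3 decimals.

v -3.487 -2.343 -2.877
v -4.036 -2.855 -1.066
v -2.98 -0.557 -2.219
v -3.529 -1.069 -0.408
v -2.571 -2.671 -2.692
v -3.12 -3.183 -0.881
v -2.064 -0.885 -2.034
v -2.613 -1.397 -0.223
v -1.231 -4.384 -4.383
v -2.307 -4.527 -3.667
v -1.185 -3.037 -4.043
v -2.26 -3.181 -3.327
v -0.48 -4.679 -3.313
v -1.555 -4.823 -2.597
v -0.433 -3.333 -2.973
v -1.509 -3.476 -2.257
v 0.495 -3.061 -0.453
v 1.099 -3.611 -0.381
v 0.325 -3.099 0.673
v 1.305 -3.02 -0.33
v 1.036 -2.453 -0.351
v 0.451 -2.242 -0.432
v -0.109 -2.51 -0.525
v -0.315 -3.101 -0.577
v -0.046 -3.668 -0.556
v 0.539 -3.879 -0.475
v 3.032 -0.811 -4.158
v 3.362 -1.314 -4.057
v 3.779 -0.772 -2.722
v 3.448 -0.269 -2.822
v 3.531 -1.162 -4.171
v 3.947 -0.62 -2.836
v 3.613 -0.949 -4.283
v 4.029 -0.408 -2.947
v 3.594 -0.713 -4.373
v 4.011 -0.171 -3.037
v 3.478 -0.493 -4.426
v 3.895 0.048 -3.09
v 3.285 -0.329 -4.432
v 3.702 0.213 -3.097
v 3.049 -0.248 -4.391
v 3.465 0.294 -3.056
v 2.809 -0.264 -4.31
v 3.225 0.278 -2.975
v 2.608 -0.375 -4.202
v 3.024 0.167 -2.867
v 2.48 -0.561 -4.087
v 2.896 -0.019 -2.752
v 2.447 -0.79 -3.984
v 2.864 -0.248 -2.648
v 2.516 -1.023 -3.911
v 2.933 -0.481 -2.575
v 2.674 -1.219 -3.88
v 3.09 -0.678 -2.545
v 2.893 -1.345 -3.898
v 3.31 -0.803 -2.562
v 3.137 -1.378 -3.96
v 3.553 -0.837 -2.625
f 2 4 1
f 5 2 1
f 1 4 3
f 3 5 1
f 2 8 4
f 6 2 5
f 6 8 2
f 4 8 3
f 7 5 3
f 3 8 7
f 7 6 5
f 8 6 7
f 10 12 9
f 13 10 9
f 9 12 11
f 11 13 9
f 10 16 12
f 14 10 13
f 14 16 10
f 12 16 11
f 15 13 11
f 11 16 15
f 15 14 13
f 16 14 15
f 18 17 20
f 18 20 19
f 20 17 21
f 20 21 19
f 21 17 22
f 21 22 19
f 22 17 23
f 22 23 19
f 23 17 24
f 23 24 19
f 24 17 25
f 24 25 19
f 25 17 26
f 25 26 19
f 26 17 18
f 26 18 19
f 28 27 31
f 28 31 29
f 29 31 32
f 29 32 30
f 31 27 33
f 31 33 32
f 32 33 34
f 32 34 30
f 33 27 35
f 33 35 34
f 34 35 36
f 34 36 30
f 35 27 37
f 35 37 36
f 36 37 38
f 36 38 30
f 37 27 39
f 37 39 38
f 38 39 40
f 38 40 30
f 39 27 41
f 39 41 40
f 40 41 42
f 40 42 30
f 41 27 43
f 41 43 42
f 42 43 44
f 42 44 30
f 43 27 45
f 43 45 44
f 44 45 46
f 44 46 30
f 45 27 47
f 45 47 46
f 46 47 48
f 46 48 30
f 47 27 49
f 47 49 48
f 48 49 50
f 48 50 30
f 49 27 51
f 49 51 50
f 50 51 52
f 50 52 30
f 51 27 53
f 51 53 52
f 52 53 54
f 52 54 30
f 53 27 55
f 53 55 54
f 54 55 56
f 54 56 30
f 55 27 57
f 55 57 56
f 56 57 58
f 56 58 30
f 57 27 28
f 57 28 58
f 58 28 29
f 58 29 30

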